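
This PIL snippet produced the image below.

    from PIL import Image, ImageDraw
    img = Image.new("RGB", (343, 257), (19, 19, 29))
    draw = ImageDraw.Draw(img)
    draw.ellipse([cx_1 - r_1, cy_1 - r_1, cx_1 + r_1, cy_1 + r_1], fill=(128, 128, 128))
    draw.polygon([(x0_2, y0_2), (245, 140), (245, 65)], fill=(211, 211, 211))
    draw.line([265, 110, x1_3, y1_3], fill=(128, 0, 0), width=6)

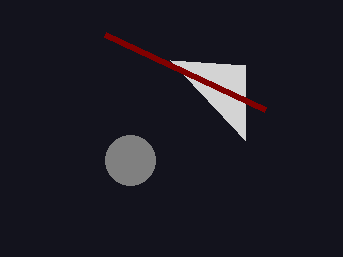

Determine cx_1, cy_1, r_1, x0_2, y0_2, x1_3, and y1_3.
cx_1 = 130; cy_1 = 160; r_1 = 25; x0_2 = 170; y0_2 = 60; x1_3 = 105; y1_3 = 35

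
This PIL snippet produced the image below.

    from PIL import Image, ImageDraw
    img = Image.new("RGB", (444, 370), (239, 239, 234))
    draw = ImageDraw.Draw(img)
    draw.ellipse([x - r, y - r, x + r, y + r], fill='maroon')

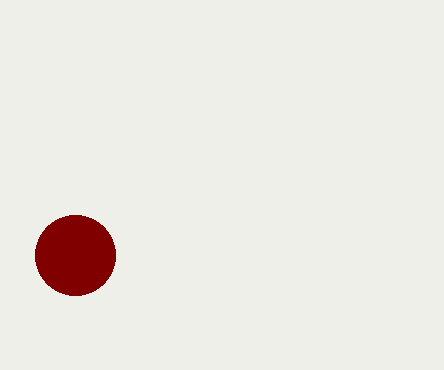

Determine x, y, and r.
x = 75; y = 255; r = 40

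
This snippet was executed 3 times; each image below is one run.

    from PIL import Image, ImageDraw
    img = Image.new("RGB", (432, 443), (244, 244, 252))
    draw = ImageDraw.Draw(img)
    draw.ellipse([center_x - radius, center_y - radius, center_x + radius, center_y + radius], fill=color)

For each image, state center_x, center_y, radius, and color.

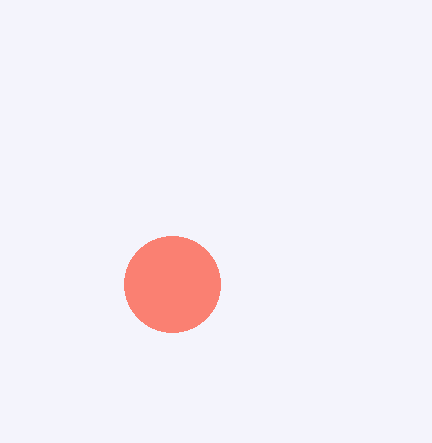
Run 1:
center_x = 172
center_y = 284
radius = 48
color = 'salmon'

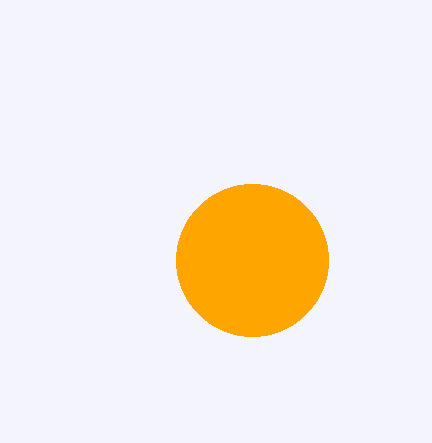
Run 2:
center_x = 252; center_y = 260; radius = 76; color = 'orange'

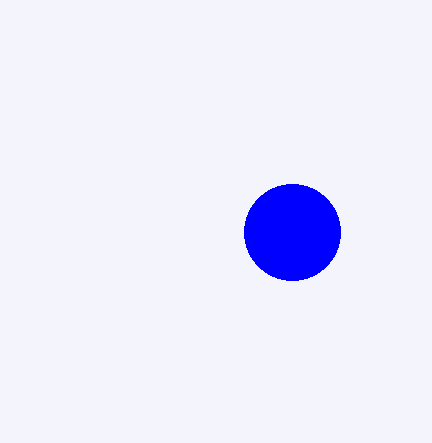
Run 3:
center_x = 292, center_y = 232, radius = 48, color = 'blue'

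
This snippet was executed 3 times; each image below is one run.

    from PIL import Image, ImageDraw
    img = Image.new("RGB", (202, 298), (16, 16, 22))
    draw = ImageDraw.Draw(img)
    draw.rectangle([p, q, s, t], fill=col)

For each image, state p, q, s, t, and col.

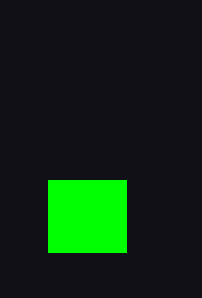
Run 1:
p = 48; q = 180; s = 126; t = 252; col = 'lime'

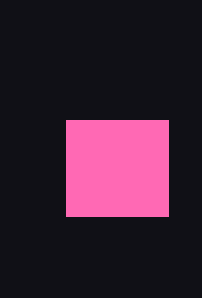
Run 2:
p = 66
q = 120
s = 168
t = 216
col = 'hotpink'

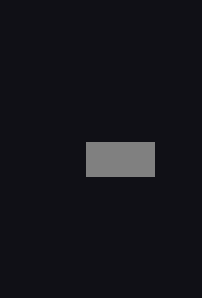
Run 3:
p = 86; q = 142; s = 154; t = 176; col = 'gray'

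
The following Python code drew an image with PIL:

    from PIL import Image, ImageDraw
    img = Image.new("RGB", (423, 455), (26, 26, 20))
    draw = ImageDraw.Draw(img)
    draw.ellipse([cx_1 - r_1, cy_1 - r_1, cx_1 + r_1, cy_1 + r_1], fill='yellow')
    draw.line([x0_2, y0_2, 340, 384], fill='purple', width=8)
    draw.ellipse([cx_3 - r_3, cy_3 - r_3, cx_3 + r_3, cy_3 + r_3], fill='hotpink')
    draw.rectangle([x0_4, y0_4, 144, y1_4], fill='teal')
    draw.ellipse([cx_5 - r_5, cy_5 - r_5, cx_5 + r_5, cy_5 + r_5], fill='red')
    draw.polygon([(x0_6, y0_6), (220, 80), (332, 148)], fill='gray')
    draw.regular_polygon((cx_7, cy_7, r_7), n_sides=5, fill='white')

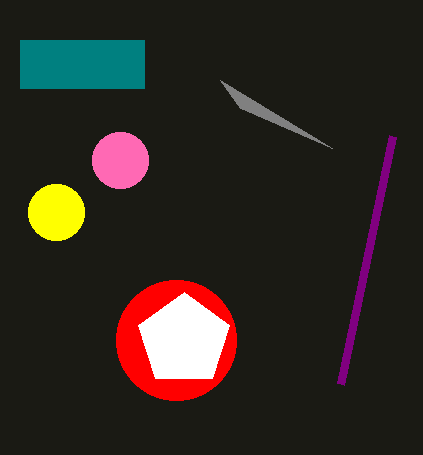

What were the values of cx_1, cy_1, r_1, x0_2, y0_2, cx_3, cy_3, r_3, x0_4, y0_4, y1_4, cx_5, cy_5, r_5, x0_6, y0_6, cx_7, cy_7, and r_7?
cx_1 = 56, cy_1 = 212, r_1 = 28, x0_2 = 392, y0_2 = 136, cx_3 = 120, cy_3 = 160, r_3 = 28, x0_4 = 20, y0_4 = 40, y1_4 = 88, cx_5 = 176, cy_5 = 340, r_5 = 60, x0_6 = 240, y0_6 = 108, cx_7 = 184, cy_7 = 340, r_7 = 48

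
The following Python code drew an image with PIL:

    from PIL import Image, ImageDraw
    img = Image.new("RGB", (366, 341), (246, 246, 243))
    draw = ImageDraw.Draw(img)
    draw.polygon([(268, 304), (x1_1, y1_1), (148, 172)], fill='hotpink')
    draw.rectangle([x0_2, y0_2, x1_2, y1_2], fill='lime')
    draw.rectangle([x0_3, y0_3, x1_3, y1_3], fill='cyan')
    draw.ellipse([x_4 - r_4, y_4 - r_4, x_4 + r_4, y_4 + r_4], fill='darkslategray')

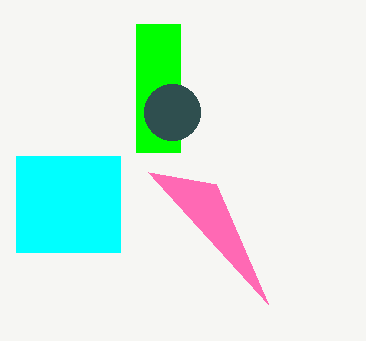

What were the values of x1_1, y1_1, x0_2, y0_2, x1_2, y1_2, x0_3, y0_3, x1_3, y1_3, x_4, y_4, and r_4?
x1_1 = 216; y1_1 = 184; x0_2 = 136; y0_2 = 24; x1_2 = 180; y1_2 = 152; x0_3 = 16; y0_3 = 156; x1_3 = 120; y1_3 = 252; x_4 = 172; y_4 = 112; r_4 = 28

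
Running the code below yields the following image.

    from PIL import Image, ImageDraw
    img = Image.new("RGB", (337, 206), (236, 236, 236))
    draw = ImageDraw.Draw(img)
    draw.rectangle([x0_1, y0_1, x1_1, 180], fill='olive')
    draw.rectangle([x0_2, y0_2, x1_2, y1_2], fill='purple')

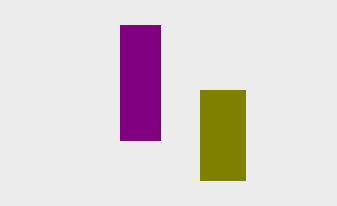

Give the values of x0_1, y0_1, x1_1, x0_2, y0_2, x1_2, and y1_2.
x0_1 = 200
y0_1 = 90
x1_1 = 245
x0_2 = 120
y0_2 = 25
x1_2 = 160
y1_2 = 140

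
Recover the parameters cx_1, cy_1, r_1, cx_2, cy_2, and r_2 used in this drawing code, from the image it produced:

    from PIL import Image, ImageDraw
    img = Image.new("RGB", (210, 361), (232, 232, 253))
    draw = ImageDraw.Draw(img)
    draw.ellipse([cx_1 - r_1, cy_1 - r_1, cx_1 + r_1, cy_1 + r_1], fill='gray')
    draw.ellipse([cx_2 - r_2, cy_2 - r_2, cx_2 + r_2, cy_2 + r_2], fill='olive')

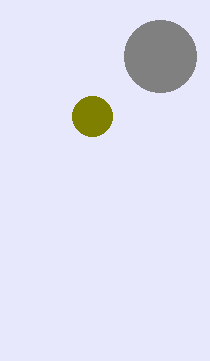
cx_1 = 160
cy_1 = 56
r_1 = 36
cx_2 = 92
cy_2 = 116
r_2 = 20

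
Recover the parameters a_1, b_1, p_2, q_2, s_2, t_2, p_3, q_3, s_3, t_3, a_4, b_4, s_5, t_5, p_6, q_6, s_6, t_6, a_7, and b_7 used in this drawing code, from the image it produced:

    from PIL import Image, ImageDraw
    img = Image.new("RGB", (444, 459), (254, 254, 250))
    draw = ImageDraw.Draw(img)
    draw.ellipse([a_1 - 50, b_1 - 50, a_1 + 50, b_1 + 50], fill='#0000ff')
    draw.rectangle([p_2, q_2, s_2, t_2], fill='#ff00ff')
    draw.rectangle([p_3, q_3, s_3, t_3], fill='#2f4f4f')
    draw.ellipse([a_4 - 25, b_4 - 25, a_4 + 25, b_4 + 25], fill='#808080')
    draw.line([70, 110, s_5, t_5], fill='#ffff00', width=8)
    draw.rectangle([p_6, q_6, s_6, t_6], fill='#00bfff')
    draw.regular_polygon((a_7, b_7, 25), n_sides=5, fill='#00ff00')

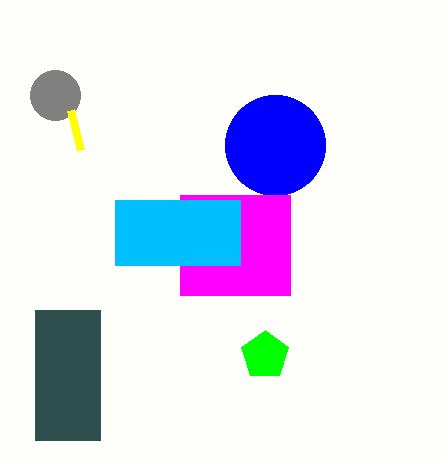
a_1 = 275
b_1 = 145
p_2 = 180
q_2 = 195
s_2 = 290
t_2 = 295
p_3 = 35
q_3 = 310
s_3 = 100
t_3 = 440
a_4 = 55
b_4 = 95
s_5 = 80
t_5 = 150
p_6 = 115
q_6 = 200
s_6 = 240
t_6 = 265
a_7 = 265
b_7 = 355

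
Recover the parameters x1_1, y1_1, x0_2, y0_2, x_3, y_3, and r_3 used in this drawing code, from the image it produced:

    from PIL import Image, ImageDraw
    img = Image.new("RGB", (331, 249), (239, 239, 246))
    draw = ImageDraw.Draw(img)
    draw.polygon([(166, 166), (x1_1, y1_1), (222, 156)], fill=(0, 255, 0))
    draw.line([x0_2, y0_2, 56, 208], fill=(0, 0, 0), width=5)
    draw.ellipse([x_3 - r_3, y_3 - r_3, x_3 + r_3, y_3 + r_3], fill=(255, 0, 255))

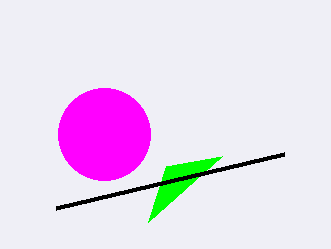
x1_1 = 148, y1_1 = 222, x0_2 = 284, y0_2 = 154, x_3 = 104, y_3 = 134, r_3 = 46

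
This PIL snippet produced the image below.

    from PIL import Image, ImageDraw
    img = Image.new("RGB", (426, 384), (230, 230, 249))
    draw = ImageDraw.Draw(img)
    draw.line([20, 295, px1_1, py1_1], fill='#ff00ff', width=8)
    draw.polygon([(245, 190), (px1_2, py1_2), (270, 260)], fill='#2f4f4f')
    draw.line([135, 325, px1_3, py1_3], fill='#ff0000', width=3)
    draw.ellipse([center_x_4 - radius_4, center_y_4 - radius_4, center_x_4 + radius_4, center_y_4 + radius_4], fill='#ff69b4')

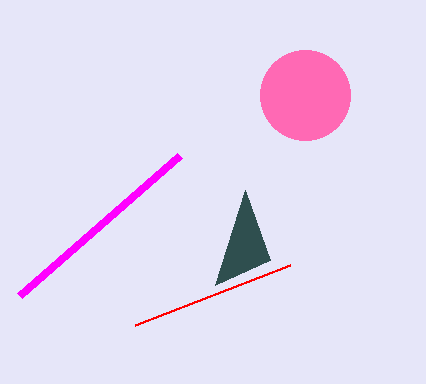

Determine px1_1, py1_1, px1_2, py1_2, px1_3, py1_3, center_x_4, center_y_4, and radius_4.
px1_1 = 180; py1_1 = 155; px1_2 = 215; py1_2 = 285; px1_3 = 290; py1_3 = 265; center_x_4 = 305; center_y_4 = 95; radius_4 = 45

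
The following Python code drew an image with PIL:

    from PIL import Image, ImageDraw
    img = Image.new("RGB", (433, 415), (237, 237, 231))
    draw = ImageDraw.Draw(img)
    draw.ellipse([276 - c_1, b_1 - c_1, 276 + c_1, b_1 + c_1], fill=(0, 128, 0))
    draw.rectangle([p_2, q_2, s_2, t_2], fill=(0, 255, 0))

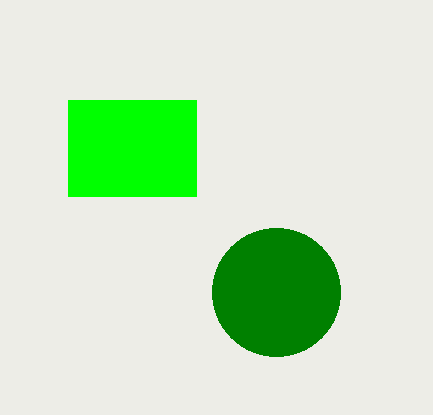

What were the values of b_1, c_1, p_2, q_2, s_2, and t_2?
b_1 = 292
c_1 = 64
p_2 = 68
q_2 = 100
s_2 = 196
t_2 = 196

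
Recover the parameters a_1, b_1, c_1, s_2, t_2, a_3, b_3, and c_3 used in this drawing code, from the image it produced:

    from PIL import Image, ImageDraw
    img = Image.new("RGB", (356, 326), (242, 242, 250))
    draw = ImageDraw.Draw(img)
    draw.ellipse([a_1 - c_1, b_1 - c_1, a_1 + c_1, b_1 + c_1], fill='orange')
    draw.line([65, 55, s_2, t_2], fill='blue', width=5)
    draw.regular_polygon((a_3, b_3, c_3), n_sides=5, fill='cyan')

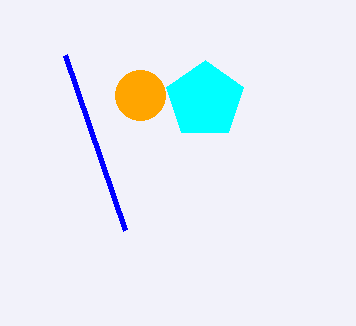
a_1 = 140; b_1 = 95; c_1 = 25; s_2 = 125; t_2 = 230; a_3 = 205; b_3 = 100; c_3 = 40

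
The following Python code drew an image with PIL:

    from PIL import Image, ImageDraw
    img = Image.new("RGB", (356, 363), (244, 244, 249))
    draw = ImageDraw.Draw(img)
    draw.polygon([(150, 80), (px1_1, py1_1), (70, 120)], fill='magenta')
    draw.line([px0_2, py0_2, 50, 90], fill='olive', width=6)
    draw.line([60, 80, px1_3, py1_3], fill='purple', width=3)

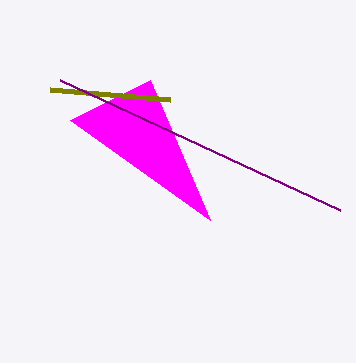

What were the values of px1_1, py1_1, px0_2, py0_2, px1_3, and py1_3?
px1_1 = 210, py1_1 = 220, px0_2 = 170, py0_2 = 100, px1_3 = 340, py1_3 = 210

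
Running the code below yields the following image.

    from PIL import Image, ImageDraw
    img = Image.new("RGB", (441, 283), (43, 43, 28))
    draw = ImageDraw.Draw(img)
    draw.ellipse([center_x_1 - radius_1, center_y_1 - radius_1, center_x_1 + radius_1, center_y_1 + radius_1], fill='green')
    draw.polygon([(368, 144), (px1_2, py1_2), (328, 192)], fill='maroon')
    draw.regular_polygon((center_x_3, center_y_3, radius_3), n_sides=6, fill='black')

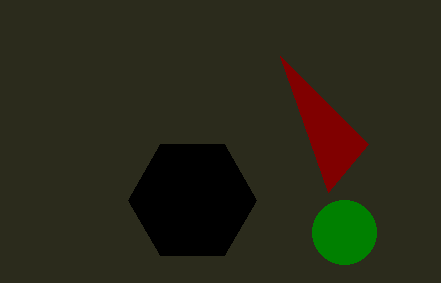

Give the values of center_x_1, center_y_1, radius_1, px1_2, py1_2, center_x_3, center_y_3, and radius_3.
center_x_1 = 344, center_y_1 = 232, radius_1 = 32, px1_2 = 280, py1_2 = 56, center_x_3 = 192, center_y_3 = 200, radius_3 = 64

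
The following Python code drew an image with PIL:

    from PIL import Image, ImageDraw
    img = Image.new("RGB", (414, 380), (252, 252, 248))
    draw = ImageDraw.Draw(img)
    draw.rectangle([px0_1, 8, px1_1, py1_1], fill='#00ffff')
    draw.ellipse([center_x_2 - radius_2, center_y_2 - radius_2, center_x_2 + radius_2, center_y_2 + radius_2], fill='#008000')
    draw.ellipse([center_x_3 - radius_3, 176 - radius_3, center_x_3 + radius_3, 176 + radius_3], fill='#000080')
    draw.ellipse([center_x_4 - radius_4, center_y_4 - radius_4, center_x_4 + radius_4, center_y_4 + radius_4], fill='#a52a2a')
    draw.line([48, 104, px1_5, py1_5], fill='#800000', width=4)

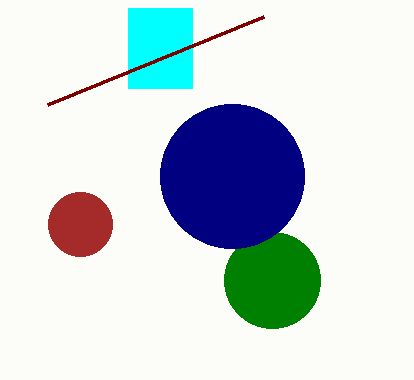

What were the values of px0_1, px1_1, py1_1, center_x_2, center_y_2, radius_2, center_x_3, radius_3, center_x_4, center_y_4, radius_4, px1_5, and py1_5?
px0_1 = 128
px1_1 = 192
py1_1 = 88
center_x_2 = 272
center_y_2 = 280
radius_2 = 48
center_x_3 = 232
radius_3 = 72
center_x_4 = 80
center_y_4 = 224
radius_4 = 32
px1_5 = 264
py1_5 = 16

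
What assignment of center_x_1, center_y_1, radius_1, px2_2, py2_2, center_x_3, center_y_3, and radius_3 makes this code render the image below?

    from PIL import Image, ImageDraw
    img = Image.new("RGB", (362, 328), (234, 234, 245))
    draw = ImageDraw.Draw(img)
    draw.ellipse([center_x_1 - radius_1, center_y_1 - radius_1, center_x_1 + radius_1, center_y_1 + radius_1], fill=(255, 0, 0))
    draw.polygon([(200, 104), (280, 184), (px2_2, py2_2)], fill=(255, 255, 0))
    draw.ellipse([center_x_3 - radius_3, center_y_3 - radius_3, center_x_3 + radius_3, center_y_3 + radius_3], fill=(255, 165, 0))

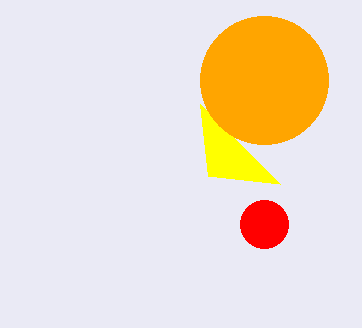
center_x_1 = 264; center_y_1 = 224; radius_1 = 24; px2_2 = 208; py2_2 = 176; center_x_3 = 264; center_y_3 = 80; radius_3 = 64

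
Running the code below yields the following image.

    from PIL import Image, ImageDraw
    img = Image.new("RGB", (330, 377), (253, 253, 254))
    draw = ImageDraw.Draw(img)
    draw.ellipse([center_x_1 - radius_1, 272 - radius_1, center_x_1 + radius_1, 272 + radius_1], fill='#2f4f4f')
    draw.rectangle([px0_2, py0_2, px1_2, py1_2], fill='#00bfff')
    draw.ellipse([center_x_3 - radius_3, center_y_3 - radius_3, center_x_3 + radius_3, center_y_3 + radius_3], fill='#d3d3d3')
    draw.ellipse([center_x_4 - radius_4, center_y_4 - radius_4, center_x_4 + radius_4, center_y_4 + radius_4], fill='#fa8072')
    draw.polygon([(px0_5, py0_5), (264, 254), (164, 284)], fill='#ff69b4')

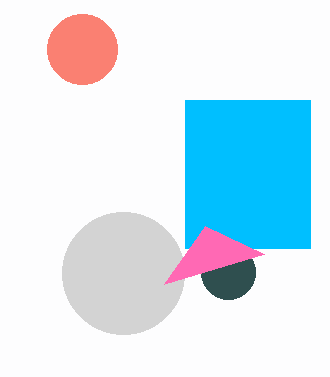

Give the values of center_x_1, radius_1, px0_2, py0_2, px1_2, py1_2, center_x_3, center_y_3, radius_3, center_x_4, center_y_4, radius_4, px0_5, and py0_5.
center_x_1 = 228; radius_1 = 27; px0_2 = 185; py0_2 = 100; px1_2 = 310; py1_2 = 248; center_x_3 = 123; center_y_3 = 273; radius_3 = 61; center_x_4 = 82; center_y_4 = 49; radius_4 = 35; px0_5 = 205; py0_5 = 226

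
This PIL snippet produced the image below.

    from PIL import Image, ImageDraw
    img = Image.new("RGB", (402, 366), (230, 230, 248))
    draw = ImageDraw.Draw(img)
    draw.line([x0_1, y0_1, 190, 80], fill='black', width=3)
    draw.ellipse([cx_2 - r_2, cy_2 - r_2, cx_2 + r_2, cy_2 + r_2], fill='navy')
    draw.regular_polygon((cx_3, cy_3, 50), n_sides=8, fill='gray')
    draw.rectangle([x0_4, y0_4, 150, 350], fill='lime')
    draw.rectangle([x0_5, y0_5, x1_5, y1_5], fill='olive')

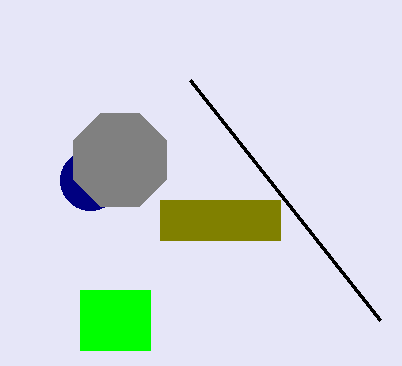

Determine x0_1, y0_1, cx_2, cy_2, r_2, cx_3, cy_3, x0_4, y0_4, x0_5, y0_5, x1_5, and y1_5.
x0_1 = 380, y0_1 = 320, cx_2 = 90, cy_2 = 180, r_2 = 30, cx_3 = 120, cy_3 = 160, x0_4 = 80, y0_4 = 290, x0_5 = 160, y0_5 = 200, x1_5 = 280, y1_5 = 240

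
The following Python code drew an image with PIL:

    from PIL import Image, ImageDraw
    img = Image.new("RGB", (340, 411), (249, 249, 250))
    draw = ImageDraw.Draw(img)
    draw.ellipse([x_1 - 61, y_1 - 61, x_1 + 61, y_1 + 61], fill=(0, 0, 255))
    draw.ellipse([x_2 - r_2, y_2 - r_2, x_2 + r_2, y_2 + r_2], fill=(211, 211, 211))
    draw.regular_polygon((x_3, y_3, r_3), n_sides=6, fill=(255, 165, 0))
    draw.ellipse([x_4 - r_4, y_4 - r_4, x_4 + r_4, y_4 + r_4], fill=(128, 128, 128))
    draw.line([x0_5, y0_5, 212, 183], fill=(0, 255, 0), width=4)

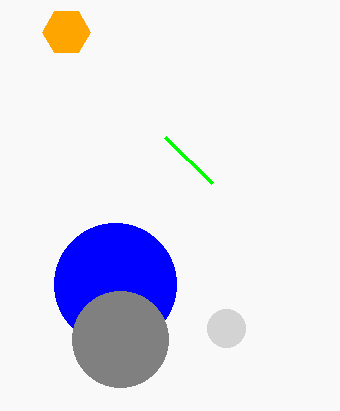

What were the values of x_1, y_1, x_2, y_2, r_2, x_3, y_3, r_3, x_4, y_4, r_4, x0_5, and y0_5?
x_1 = 115, y_1 = 284, x_2 = 226, y_2 = 328, r_2 = 19, x_3 = 66, y_3 = 32, r_3 = 24, x_4 = 120, y_4 = 339, r_4 = 48, x0_5 = 165, y0_5 = 137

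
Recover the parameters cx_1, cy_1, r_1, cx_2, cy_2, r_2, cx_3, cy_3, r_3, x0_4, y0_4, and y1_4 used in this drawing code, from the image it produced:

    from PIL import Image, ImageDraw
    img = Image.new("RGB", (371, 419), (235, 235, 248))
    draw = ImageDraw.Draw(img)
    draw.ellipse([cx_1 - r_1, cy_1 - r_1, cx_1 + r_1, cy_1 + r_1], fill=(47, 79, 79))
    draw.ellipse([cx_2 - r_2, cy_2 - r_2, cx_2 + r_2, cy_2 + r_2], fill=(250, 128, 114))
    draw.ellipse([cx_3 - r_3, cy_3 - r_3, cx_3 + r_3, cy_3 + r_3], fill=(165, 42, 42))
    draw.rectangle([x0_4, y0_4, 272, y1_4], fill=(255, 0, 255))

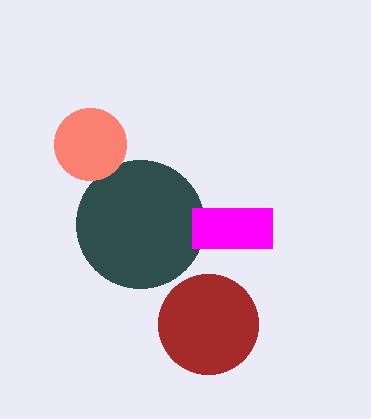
cx_1 = 140; cy_1 = 224; r_1 = 64; cx_2 = 90; cy_2 = 144; r_2 = 36; cx_3 = 208; cy_3 = 324; r_3 = 50; x0_4 = 192; y0_4 = 208; y1_4 = 248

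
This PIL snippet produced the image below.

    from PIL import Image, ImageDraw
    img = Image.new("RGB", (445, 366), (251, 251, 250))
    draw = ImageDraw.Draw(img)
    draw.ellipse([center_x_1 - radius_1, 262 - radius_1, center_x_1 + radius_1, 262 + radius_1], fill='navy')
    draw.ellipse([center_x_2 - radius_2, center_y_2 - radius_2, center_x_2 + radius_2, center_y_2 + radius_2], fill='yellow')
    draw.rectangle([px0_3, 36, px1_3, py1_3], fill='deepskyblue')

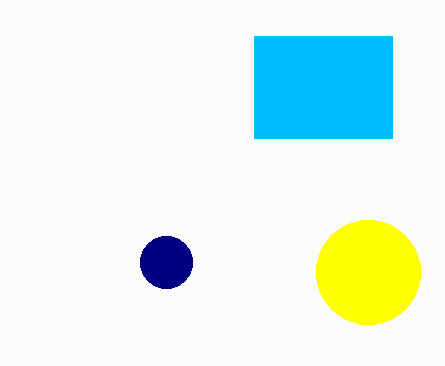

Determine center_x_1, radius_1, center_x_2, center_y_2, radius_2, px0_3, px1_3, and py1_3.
center_x_1 = 166, radius_1 = 26, center_x_2 = 368, center_y_2 = 272, radius_2 = 52, px0_3 = 254, px1_3 = 392, py1_3 = 138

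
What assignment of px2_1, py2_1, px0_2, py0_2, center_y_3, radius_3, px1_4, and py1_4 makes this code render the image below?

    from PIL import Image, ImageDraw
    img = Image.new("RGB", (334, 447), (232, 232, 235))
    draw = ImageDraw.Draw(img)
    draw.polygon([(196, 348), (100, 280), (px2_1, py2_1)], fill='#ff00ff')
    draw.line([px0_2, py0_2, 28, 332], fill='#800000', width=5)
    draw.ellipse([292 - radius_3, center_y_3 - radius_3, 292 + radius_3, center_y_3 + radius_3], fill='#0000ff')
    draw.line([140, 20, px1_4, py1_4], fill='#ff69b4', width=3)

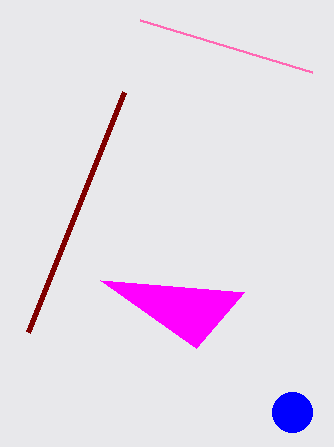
px2_1 = 244
py2_1 = 292
px0_2 = 124
py0_2 = 92
center_y_3 = 412
radius_3 = 20
px1_4 = 312
py1_4 = 72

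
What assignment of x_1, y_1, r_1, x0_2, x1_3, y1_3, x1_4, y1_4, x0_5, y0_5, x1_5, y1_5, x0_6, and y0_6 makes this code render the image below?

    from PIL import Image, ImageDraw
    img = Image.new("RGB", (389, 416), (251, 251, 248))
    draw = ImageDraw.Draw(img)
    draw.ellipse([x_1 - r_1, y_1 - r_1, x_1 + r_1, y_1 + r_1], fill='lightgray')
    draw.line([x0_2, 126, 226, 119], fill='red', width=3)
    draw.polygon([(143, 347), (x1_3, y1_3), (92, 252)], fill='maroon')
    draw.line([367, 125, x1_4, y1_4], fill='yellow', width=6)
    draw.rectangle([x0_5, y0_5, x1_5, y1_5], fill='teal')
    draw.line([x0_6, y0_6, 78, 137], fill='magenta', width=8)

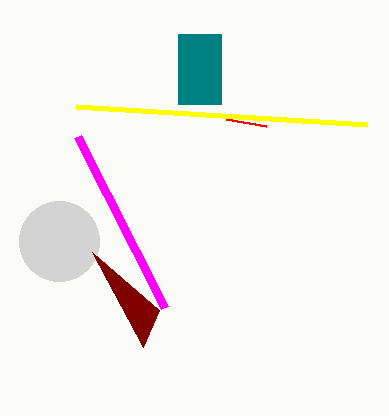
x_1 = 59
y_1 = 241
r_1 = 40
x0_2 = 266
x1_3 = 159
y1_3 = 310
x1_4 = 76
y1_4 = 107
x0_5 = 178
y0_5 = 34
x1_5 = 221
y1_5 = 104
x0_6 = 165
y0_6 = 308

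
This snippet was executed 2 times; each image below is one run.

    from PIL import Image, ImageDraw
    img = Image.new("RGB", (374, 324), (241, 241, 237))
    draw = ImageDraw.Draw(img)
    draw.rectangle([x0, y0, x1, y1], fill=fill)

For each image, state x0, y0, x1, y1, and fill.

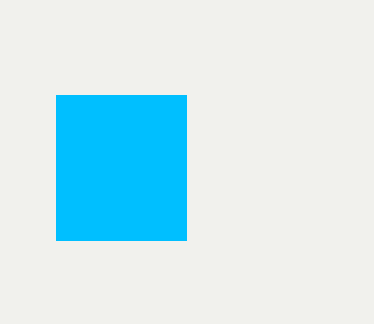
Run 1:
x0 = 56
y0 = 95
x1 = 186
y1 = 240
fill = 'deepskyblue'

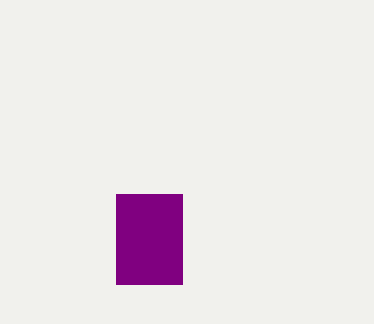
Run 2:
x0 = 116, y0 = 194, x1 = 182, y1 = 284, fill = 'purple'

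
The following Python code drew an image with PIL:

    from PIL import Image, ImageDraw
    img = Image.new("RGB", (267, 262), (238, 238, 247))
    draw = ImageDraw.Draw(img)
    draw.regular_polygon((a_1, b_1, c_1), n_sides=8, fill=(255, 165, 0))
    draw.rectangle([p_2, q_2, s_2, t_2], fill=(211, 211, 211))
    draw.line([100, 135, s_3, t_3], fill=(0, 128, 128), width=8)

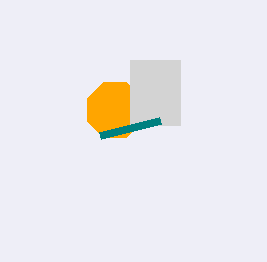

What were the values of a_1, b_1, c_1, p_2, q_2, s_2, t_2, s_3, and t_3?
a_1 = 115, b_1 = 110, c_1 = 30, p_2 = 130, q_2 = 60, s_2 = 180, t_2 = 125, s_3 = 160, t_3 = 120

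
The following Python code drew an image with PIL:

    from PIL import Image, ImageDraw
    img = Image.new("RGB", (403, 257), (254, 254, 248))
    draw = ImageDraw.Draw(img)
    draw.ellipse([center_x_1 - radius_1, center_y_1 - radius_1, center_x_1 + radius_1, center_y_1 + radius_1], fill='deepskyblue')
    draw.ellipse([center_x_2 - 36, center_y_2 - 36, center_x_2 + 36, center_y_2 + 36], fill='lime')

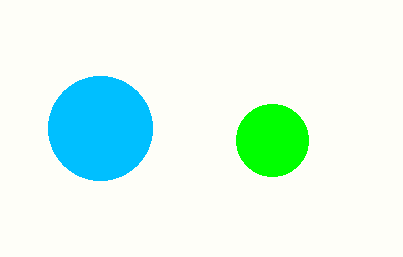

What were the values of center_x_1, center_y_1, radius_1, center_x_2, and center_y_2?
center_x_1 = 100, center_y_1 = 128, radius_1 = 52, center_x_2 = 272, center_y_2 = 140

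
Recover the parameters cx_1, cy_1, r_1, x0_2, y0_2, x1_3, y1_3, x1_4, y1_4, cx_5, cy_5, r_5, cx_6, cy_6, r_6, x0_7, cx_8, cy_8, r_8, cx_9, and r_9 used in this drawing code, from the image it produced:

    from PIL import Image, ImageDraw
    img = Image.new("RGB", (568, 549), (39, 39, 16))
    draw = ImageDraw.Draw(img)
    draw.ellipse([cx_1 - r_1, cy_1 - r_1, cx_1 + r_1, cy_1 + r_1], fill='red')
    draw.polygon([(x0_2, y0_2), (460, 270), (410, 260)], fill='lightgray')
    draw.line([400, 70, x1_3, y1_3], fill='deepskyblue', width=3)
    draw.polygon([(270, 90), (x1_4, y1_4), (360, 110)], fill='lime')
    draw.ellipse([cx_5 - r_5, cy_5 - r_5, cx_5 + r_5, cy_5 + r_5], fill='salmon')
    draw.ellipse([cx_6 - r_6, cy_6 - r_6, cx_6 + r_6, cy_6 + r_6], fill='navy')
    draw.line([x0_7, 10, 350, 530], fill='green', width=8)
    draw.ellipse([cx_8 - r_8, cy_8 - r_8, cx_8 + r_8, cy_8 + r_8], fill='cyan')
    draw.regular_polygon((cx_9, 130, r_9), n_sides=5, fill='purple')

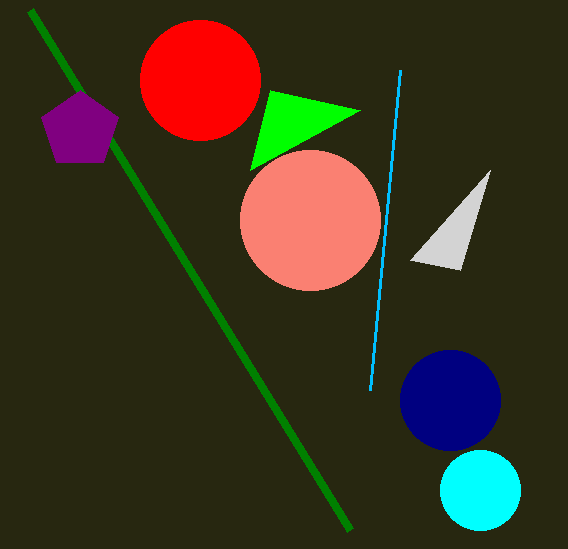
cx_1 = 200, cy_1 = 80, r_1 = 60, x0_2 = 490, y0_2 = 170, x1_3 = 370, y1_3 = 390, x1_4 = 250, y1_4 = 170, cx_5 = 310, cy_5 = 220, r_5 = 70, cx_6 = 450, cy_6 = 400, r_6 = 50, x0_7 = 30, cx_8 = 480, cy_8 = 490, r_8 = 40, cx_9 = 80, r_9 = 40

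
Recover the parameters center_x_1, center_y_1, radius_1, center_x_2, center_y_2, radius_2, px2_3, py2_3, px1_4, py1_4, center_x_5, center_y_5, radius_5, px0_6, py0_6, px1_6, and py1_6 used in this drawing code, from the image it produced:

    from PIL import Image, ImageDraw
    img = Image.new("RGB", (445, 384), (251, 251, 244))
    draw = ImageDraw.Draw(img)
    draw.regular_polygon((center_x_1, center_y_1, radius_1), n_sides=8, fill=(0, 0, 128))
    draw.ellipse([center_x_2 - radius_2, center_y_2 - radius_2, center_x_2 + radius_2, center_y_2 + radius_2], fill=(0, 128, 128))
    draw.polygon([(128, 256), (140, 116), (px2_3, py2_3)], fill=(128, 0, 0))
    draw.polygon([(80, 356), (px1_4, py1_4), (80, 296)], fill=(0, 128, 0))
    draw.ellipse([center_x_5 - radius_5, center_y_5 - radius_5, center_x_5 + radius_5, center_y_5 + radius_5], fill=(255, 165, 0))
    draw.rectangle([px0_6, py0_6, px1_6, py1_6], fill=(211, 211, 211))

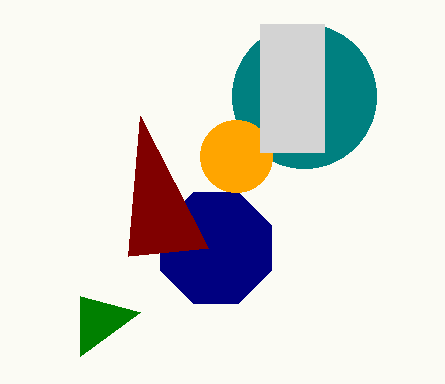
center_x_1 = 216; center_y_1 = 248; radius_1 = 60; center_x_2 = 304; center_y_2 = 96; radius_2 = 72; px2_3 = 208; py2_3 = 248; px1_4 = 140; py1_4 = 312; center_x_5 = 236; center_y_5 = 156; radius_5 = 36; px0_6 = 260; py0_6 = 24; px1_6 = 324; py1_6 = 152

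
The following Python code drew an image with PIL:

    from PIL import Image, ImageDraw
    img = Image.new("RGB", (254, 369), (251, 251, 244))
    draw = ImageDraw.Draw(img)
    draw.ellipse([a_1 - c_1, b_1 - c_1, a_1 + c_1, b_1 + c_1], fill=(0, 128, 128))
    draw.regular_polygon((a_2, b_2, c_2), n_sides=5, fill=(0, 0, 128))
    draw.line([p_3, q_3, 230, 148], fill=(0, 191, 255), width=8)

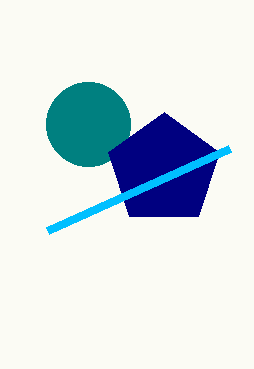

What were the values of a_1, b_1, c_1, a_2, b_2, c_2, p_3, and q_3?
a_1 = 88; b_1 = 124; c_1 = 42; a_2 = 164; b_2 = 170; c_2 = 58; p_3 = 48; q_3 = 230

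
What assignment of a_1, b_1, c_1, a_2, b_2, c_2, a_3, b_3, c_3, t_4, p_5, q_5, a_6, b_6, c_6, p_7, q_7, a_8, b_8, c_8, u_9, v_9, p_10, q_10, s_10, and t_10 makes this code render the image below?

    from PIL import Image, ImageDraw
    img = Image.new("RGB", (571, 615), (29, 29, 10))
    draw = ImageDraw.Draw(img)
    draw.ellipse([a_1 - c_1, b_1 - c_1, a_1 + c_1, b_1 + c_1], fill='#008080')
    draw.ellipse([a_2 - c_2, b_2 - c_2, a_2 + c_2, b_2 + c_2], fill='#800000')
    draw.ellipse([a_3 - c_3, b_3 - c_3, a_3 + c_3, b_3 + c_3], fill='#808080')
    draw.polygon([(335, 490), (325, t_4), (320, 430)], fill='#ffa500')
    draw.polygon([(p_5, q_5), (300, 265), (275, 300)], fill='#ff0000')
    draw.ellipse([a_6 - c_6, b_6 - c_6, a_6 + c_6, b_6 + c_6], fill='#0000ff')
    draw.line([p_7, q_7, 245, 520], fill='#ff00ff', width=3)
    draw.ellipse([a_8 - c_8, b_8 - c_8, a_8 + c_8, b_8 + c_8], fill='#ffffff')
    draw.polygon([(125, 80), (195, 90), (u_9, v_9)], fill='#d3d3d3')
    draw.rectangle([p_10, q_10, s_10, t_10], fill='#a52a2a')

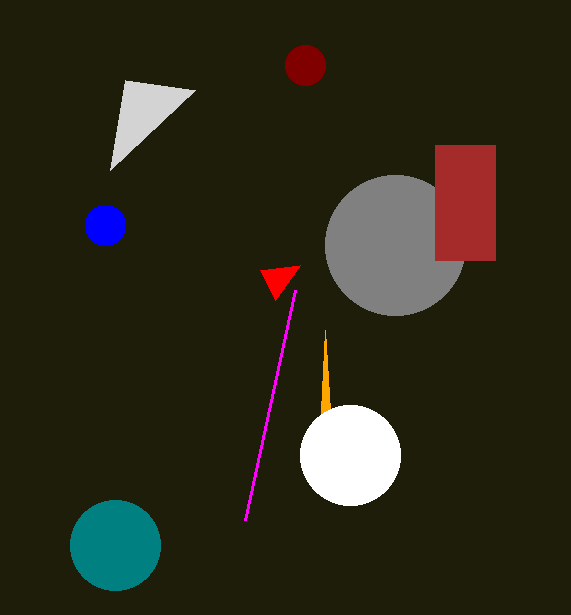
a_1 = 115
b_1 = 545
c_1 = 45
a_2 = 305
b_2 = 65
c_2 = 20
a_3 = 395
b_3 = 245
c_3 = 70
t_4 = 330
p_5 = 260
q_5 = 270
a_6 = 105
b_6 = 225
c_6 = 20
p_7 = 295
q_7 = 290
a_8 = 350
b_8 = 455
c_8 = 50
u_9 = 110
v_9 = 170
p_10 = 435
q_10 = 145
s_10 = 495
t_10 = 260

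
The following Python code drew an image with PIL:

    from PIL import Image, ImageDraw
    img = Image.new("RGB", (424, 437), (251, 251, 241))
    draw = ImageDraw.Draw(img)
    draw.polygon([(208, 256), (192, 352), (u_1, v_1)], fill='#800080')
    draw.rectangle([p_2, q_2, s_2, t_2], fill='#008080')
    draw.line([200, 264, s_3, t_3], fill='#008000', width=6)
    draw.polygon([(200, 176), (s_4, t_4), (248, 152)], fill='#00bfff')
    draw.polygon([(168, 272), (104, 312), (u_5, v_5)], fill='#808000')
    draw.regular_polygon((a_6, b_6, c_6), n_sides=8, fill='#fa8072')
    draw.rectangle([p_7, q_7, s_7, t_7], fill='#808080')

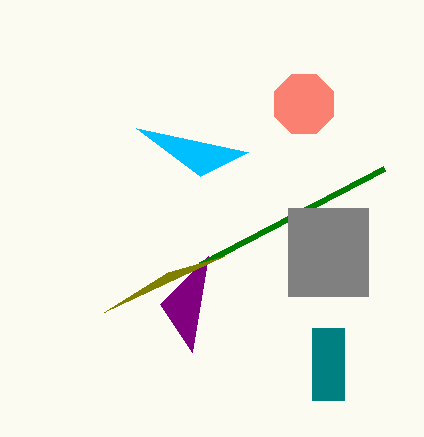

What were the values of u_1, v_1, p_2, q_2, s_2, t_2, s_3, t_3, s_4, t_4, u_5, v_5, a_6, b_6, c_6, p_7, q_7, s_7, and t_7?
u_1 = 160; v_1 = 304; p_2 = 312; q_2 = 328; s_2 = 344; t_2 = 400; s_3 = 384; t_3 = 168; s_4 = 136; t_4 = 128; u_5 = 224; v_5 = 256; a_6 = 304; b_6 = 104; c_6 = 32; p_7 = 288; q_7 = 208; s_7 = 368; t_7 = 296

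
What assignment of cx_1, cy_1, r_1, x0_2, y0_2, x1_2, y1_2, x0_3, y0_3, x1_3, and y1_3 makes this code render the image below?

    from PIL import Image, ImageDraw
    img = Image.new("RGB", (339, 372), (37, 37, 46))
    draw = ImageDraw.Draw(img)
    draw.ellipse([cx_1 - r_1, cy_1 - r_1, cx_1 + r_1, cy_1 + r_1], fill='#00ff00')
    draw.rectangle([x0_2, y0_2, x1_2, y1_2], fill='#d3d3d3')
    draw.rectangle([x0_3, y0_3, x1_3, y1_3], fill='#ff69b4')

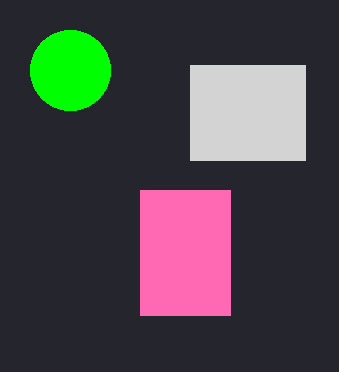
cx_1 = 70
cy_1 = 70
r_1 = 40
x0_2 = 190
y0_2 = 65
x1_2 = 305
y1_2 = 160
x0_3 = 140
y0_3 = 190
x1_3 = 230
y1_3 = 315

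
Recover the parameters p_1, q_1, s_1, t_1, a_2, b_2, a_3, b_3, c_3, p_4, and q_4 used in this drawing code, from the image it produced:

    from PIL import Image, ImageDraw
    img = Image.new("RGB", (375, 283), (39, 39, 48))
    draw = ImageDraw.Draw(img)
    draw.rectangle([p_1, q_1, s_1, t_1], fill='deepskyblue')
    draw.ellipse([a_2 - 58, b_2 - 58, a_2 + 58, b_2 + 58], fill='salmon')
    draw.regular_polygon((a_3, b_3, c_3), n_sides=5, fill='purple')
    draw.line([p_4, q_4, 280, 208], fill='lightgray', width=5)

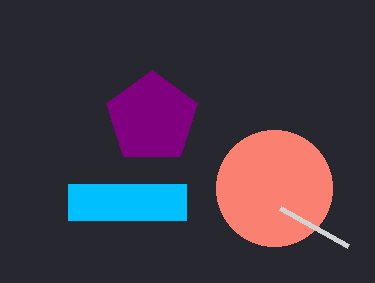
p_1 = 68
q_1 = 184
s_1 = 186
t_1 = 220
a_2 = 274
b_2 = 188
a_3 = 152
b_3 = 118
c_3 = 48
p_4 = 348
q_4 = 246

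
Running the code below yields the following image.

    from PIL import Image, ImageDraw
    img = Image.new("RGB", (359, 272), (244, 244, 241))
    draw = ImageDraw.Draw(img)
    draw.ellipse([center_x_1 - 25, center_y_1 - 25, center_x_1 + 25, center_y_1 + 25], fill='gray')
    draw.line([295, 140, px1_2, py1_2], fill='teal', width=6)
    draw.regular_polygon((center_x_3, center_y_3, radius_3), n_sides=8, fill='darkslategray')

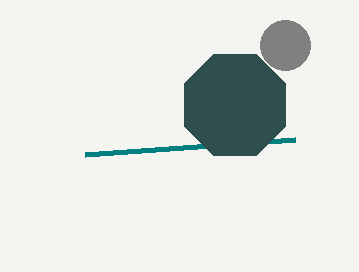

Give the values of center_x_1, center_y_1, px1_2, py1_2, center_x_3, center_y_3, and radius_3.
center_x_1 = 285; center_y_1 = 45; px1_2 = 85; py1_2 = 155; center_x_3 = 235; center_y_3 = 105; radius_3 = 55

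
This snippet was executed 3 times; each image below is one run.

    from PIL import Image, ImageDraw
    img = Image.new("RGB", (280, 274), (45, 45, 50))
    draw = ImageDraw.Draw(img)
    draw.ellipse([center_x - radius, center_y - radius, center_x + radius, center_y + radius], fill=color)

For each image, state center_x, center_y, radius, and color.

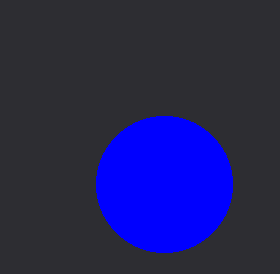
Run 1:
center_x = 164, center_y = 184, radius = 68, color = 'blue'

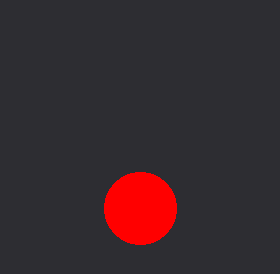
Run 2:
center_x = 140
center_y = 208
radius = 36
color = 'red'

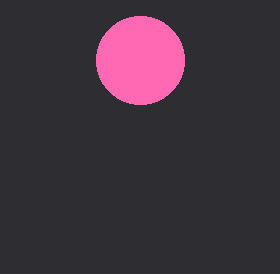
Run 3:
center_x = 140
center_y = 60
radius = 44
color = 'hotpink'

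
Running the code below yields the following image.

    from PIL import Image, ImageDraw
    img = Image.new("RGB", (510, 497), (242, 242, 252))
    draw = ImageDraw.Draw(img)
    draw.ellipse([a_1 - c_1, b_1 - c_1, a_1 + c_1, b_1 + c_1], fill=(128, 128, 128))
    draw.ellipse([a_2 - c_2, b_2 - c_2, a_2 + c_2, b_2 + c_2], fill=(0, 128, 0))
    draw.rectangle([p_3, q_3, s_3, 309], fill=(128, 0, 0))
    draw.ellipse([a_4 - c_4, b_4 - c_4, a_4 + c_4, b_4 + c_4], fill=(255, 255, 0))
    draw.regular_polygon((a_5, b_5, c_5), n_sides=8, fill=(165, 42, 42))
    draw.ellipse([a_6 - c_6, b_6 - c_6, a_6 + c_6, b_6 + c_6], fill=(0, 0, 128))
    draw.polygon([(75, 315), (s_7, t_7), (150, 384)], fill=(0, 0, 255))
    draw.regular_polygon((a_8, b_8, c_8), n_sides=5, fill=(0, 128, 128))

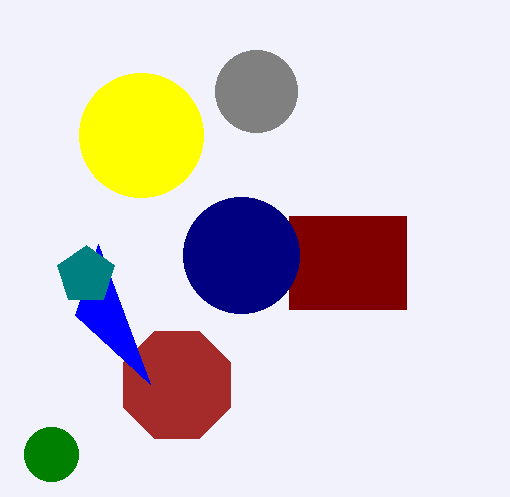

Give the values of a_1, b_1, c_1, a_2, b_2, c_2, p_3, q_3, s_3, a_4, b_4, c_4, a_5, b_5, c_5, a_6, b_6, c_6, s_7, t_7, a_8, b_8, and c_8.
a_1 = 256, b_1 = 91, c_1 = 41, a_2 = 51, b_2 = 454, c_2 = 27, p_3 = 289, q_3 = 216, s_3 = 406, a_4 = 141, b_4 = 135, c_4 = 62, a_5 = 177, b_5 = 385, c_5 = 58, a_6 = 241, b_6 = 255, c_6 = 58, s_7 = 98, t_7 = 244, a_8 = 86, b_8 = 275, c_8 = 30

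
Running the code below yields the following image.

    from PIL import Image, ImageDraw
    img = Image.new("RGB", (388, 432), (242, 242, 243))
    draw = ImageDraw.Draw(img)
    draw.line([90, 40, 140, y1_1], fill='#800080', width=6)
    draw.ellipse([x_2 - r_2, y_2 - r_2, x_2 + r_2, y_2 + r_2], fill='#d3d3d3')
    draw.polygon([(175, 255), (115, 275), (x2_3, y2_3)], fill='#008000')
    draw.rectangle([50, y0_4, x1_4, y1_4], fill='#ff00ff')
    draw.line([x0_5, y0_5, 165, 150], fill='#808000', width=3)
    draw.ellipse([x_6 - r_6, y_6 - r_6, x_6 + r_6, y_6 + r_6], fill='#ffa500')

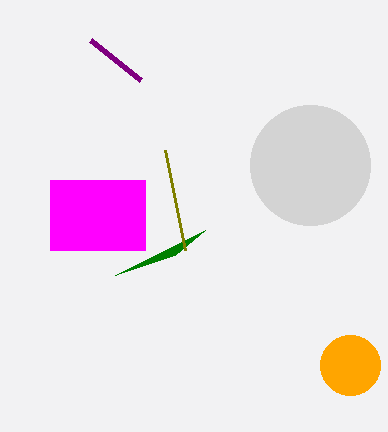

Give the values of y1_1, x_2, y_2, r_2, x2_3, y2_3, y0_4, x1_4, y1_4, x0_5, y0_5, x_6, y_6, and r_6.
y1_1 = 80
x_2 = 310
y_2 = 165
r_2 = 60
x2_3 = 205
y2_3 = 230
y0_4 = 180
x1_4 = 145
y1_4 = 250
x0_5 = 185
y0_5 = 250
x_6 = 350
y_6 = 365
r_6 = 30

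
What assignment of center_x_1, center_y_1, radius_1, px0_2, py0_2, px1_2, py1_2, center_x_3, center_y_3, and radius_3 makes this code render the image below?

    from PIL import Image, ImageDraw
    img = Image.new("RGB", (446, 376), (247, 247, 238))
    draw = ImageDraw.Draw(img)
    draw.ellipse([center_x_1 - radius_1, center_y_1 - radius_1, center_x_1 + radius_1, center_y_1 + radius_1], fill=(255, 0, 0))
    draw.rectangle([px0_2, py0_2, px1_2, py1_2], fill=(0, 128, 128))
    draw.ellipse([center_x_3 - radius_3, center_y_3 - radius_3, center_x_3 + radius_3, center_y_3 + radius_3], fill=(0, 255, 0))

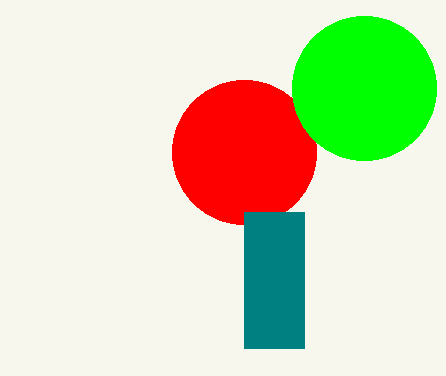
center_x_1 = 244, center_y_1 = 152, radius_1 = 72, px0_2 = 244, py0_2 = 212, px1_2 = 304, py1_2 = 348, center_x_3 = 364, center_y_3 = 88, radius_3 = 72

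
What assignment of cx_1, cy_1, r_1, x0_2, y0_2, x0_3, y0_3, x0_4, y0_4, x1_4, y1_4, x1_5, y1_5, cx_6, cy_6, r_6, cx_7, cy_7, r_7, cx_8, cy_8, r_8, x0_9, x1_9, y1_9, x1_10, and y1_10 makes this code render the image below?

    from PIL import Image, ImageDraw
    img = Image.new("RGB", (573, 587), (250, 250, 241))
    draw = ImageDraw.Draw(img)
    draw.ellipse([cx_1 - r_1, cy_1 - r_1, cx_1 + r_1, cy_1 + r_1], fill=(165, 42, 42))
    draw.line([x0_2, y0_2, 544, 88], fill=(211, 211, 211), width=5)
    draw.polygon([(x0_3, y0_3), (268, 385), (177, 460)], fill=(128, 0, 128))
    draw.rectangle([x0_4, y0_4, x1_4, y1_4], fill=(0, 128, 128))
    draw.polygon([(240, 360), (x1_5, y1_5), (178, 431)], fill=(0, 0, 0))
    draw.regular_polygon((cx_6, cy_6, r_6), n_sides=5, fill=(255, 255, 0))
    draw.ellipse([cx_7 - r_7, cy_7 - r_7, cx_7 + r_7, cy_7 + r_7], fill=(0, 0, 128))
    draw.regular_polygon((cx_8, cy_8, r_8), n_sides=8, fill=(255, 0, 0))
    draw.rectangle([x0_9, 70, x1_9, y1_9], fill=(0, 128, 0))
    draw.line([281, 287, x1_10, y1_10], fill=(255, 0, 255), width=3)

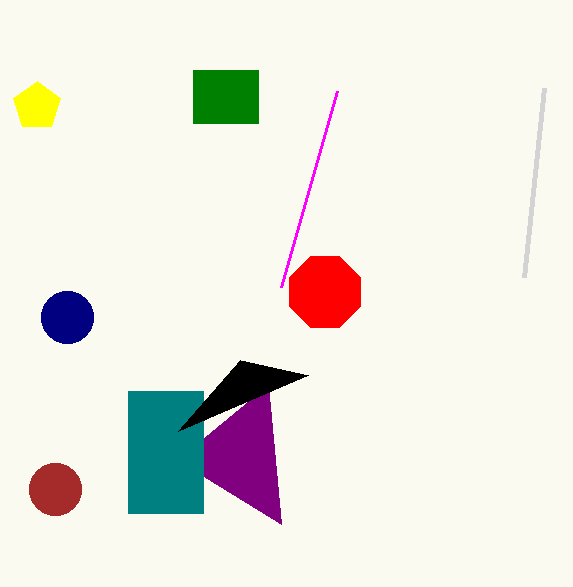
cx_1 = 55; cy_1 = 489; r_1 = 26; x0_2 = 524; y0_2 = 277; x0_3 = 281; y0_3 = 524; x0_4 = 128; y0_4 = 391; x1_4 = 203; y1_4 = 513; x1_5 = 308; y1_5 = 375; cx_6 = 37; cy_6 = 106; r_6 = 25; cx_7 = 67; cy_7 = 317; r_7 = 26; cx_8 = 325; cy_8 = 292; r_8 = 38; x0_9 = 193; x1_9 = 258; y1_9 = 123; x1_10 = 337; y1_10 = 91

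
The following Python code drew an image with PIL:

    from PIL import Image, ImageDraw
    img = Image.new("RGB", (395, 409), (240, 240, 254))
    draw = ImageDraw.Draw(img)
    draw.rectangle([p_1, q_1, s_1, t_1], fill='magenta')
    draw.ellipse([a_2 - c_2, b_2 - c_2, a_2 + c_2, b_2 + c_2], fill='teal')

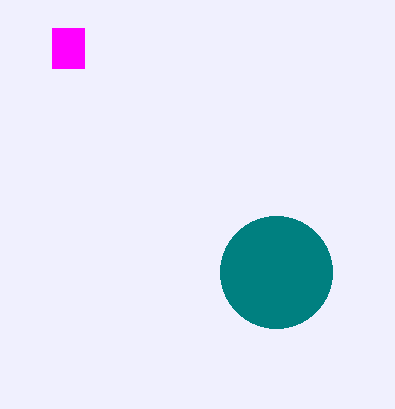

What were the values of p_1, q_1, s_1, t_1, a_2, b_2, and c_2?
p_1 = 52
q_1 = 28
s_1 = 84
t_1 = 68
a_2 = 276
b_2 = 272
c_2 = 56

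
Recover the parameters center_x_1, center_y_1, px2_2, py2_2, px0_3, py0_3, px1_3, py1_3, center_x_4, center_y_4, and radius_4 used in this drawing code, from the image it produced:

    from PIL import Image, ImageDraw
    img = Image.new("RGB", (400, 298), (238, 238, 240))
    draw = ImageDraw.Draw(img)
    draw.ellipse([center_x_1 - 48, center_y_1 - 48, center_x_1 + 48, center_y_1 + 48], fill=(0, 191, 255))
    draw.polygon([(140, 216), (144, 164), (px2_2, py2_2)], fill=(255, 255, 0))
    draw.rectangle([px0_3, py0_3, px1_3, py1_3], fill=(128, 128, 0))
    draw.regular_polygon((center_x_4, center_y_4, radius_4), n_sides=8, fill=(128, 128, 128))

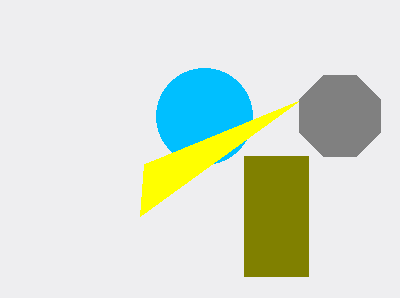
center_x_1 = 204; center_y_1 = 116; px2_2 = 300; py2_2 = 100; px0_3 = 244; py0_3 = 156; px1_3 = 308; py1_3 = 276; center_x_4 = 340; center_y_4 = 116; radius_4 = 44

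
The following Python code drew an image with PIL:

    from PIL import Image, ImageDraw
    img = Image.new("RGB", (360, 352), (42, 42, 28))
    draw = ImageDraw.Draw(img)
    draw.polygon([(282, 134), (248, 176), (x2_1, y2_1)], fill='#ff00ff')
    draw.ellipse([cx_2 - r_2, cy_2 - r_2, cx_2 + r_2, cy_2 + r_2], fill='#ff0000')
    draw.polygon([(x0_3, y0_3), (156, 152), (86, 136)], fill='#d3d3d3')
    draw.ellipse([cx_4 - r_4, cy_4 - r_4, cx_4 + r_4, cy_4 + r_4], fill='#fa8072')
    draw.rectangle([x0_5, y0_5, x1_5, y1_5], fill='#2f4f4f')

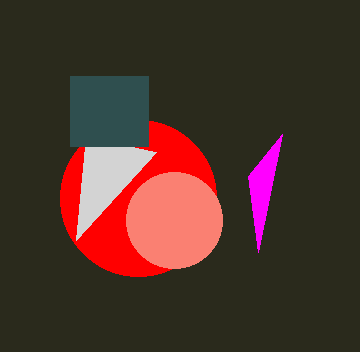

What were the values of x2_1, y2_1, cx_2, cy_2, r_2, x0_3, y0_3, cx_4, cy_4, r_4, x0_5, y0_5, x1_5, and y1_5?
x2_1 = 258; y2_1 = 252; cx_2 = 138; cy_2 = 198; r_2 = 78; x0_3 = 76; y0_3 = 240; cx_4 = 174; cy_4 = 220; r_4 = 48; x0_5 = 70; y0_5 = 76; x1_5 = 148; y1_5 = 146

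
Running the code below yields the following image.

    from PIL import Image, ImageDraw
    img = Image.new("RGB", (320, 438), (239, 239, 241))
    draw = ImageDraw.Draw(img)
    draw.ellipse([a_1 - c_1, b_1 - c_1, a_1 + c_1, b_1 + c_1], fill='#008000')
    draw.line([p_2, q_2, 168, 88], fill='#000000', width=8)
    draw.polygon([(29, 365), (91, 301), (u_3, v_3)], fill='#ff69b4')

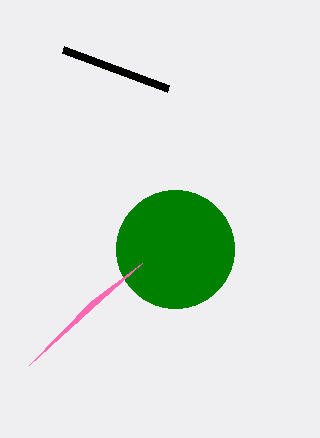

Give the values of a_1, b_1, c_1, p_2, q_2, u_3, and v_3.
a_1 = 175; b_1 = 249; c_1 = 59; p_2 = 63; q_2 = 49; u_3 = 142; v_3 = 263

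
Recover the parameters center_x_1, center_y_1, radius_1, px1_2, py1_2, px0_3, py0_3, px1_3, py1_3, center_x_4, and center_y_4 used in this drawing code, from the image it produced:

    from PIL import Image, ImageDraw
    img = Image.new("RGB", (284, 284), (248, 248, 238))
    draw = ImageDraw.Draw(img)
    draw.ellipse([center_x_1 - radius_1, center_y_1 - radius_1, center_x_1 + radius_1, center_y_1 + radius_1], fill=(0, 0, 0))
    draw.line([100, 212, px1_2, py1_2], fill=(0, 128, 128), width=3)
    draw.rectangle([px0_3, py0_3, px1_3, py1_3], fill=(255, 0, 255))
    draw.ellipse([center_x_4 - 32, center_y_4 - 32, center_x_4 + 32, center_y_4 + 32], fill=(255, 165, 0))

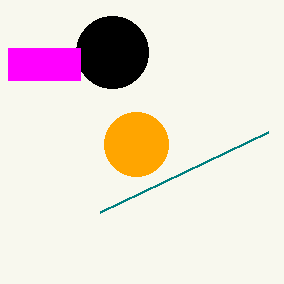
center_x_1 = 112, center_y_1 = 52, radius_1 = 36, px1_2 = 268, py1_2 = 132, px0_3 = 8, py0_3 = 48, px1_3 = 80, py1_3 = 80, center_x_4 = 136, center_y_4 = 144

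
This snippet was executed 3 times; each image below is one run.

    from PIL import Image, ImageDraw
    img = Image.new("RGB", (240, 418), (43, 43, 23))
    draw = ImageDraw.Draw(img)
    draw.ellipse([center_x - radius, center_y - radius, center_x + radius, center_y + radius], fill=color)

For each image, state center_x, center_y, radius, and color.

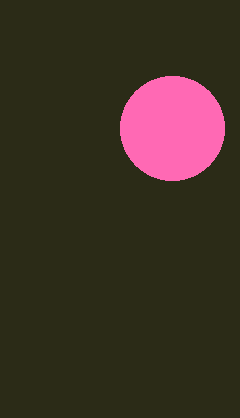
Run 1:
center_x = 172; center_y = 128; radius = 52; color = 'hotpink'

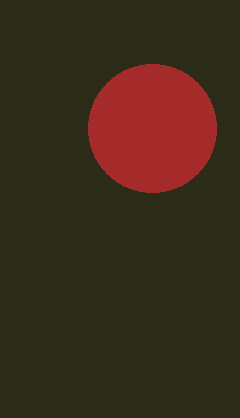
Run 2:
center_x = 152
center_y = 128
radius = 64
color = 'brown'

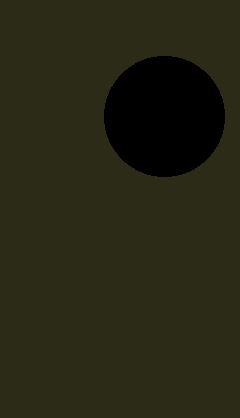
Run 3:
center_x = 164, center_y = 116, radius = 60, color = 'black'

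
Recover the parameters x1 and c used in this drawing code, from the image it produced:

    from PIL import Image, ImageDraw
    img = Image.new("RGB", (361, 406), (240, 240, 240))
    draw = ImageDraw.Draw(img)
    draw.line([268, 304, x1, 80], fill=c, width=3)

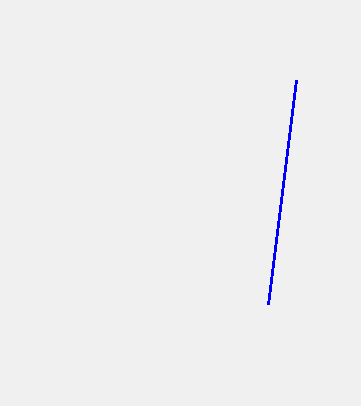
x1 = 296, c = 'blue'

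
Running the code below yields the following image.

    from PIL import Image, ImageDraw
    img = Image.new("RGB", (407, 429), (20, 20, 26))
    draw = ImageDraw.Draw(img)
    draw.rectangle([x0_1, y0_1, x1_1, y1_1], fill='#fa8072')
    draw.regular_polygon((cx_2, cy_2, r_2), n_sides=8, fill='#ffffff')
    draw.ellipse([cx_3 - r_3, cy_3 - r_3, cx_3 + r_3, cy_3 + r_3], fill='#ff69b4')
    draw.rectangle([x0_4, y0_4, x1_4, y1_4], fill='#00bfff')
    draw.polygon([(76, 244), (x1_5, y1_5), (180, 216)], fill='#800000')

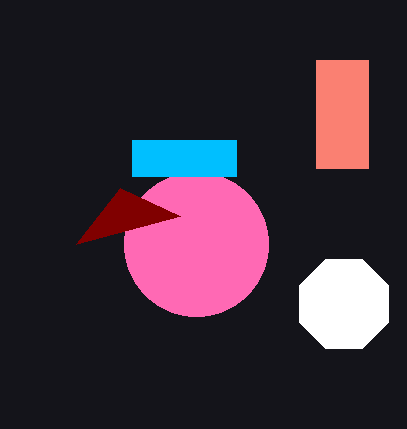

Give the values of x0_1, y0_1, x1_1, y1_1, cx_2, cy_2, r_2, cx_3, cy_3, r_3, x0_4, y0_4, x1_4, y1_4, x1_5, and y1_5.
x0_1 = 316, y0_1 = 60, x1_1 = 368, y1_1 = 168, cx_2 = 344, cy_2 = 304, r_2 = 48, cx_3 = 196, cy_3 = 244, r_3 = 72, x0_4 = 132, y0_4 = 140, x1_4 = 236, y1_4 = 176, x1_5 = 120, y1_5 = 188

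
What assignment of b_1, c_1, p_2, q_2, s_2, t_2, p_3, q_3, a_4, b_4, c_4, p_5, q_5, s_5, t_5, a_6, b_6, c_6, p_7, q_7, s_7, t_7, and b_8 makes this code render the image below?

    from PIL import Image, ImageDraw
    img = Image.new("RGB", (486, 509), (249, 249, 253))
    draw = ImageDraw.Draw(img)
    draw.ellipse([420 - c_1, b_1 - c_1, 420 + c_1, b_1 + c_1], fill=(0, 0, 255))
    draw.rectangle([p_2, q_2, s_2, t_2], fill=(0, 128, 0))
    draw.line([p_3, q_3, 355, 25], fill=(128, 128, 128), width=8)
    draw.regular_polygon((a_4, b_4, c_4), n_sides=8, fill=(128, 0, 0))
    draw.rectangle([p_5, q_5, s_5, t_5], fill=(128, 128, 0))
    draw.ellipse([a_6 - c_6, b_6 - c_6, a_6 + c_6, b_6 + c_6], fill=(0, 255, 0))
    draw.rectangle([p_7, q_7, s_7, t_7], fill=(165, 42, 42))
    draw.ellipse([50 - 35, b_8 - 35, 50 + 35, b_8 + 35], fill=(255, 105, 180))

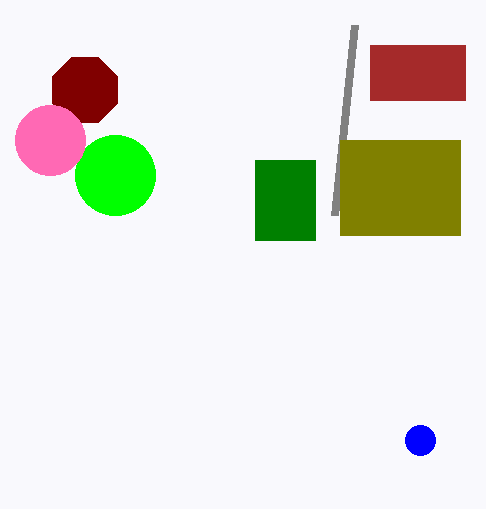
b_1 = 440
c_1 = 15
p_2 = 255
q_2 = 160
s_2 = 315
t_2 = 240
p_3 = 335
q_3 = 215
a_4 = 85
b_4 = 90
c_4 = 35
p_5 = 340
q_5 = 140
s_5 = 460
t_5 = 235
a_6 = 115
b_6 = 175
c_6 = 40
p_7 = 370
q_7 = 45
s_7 = 465
t_7 = 100
b_8 = 140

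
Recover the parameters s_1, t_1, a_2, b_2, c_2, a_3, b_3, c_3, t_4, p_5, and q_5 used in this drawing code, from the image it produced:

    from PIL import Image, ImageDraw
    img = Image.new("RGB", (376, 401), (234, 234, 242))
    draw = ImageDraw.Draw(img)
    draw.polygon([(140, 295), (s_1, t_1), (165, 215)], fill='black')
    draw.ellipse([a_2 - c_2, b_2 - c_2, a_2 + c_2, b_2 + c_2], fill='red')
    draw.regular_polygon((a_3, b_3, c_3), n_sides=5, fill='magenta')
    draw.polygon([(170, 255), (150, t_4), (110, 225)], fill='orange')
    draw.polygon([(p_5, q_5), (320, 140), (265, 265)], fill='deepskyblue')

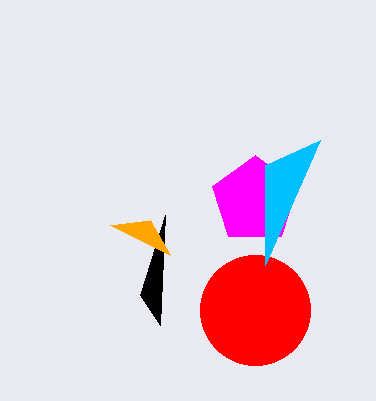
s_1 = 160; t_1 = 325; a_2 = 255; b_2 = 310; c_2 = 55; a_3 = 255; b_3 = 200; c_3 = 45; t_4 = 220; p_5 = 265; q_5 = 165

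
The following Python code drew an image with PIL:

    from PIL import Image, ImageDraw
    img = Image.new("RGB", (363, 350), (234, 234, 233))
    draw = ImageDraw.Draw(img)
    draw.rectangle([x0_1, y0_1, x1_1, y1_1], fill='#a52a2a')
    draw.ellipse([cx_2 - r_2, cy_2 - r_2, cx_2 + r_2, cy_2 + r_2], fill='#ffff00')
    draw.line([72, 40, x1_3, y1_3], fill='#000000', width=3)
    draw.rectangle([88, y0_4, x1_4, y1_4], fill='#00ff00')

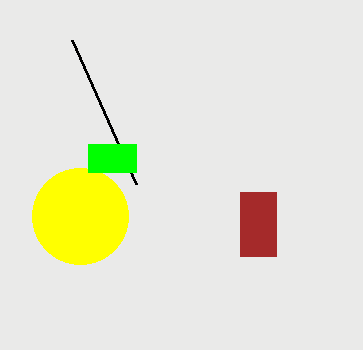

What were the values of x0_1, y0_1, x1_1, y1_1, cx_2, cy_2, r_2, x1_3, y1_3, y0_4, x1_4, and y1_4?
x0_1 = 240; y0_1 = 192; x1_1 = 276; y1_1 = 256; cx_2 = 80; cy_2 = 216; r_2 = 48; x1_3 = 136; y1_3 = 184; y0_4 = 144; x1_4 = 136; y1_4 = 172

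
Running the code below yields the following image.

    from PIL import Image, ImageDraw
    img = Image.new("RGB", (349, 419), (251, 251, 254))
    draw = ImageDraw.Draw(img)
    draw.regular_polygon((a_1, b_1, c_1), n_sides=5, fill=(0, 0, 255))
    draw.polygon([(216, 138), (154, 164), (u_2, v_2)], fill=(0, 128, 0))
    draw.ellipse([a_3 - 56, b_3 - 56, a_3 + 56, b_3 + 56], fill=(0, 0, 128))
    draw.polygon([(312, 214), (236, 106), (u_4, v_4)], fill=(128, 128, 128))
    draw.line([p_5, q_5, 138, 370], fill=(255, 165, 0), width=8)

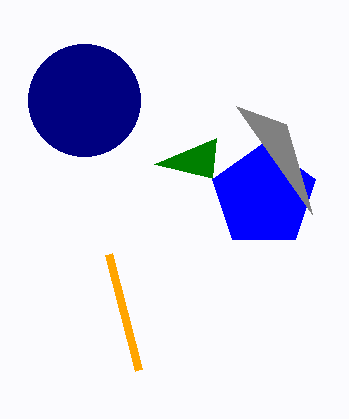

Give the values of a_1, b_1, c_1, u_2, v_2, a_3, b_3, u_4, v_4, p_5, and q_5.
a_1 = 264, b_1 = 196, c_1 = 54, u_2 = 212, v_2 = 178, a_3 = 84, b_3 = 100, u_4 = 286, v_4 = 124, p_5 = 108, q_5 = 254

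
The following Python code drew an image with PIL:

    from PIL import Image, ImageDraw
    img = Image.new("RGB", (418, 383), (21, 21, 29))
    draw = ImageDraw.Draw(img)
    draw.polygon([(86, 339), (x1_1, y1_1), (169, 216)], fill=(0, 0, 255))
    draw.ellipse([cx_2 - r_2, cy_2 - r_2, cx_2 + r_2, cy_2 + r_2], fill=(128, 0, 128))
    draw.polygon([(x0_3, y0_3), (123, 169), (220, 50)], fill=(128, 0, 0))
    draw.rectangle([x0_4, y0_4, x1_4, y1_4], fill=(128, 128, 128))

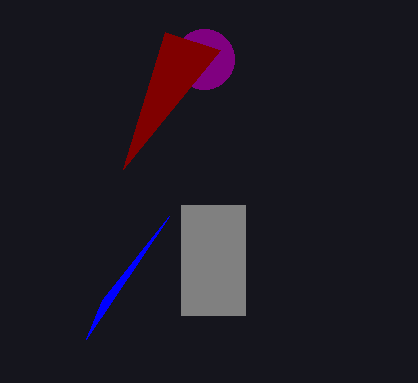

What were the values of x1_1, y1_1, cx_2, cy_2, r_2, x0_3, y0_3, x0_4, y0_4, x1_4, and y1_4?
x1_1 = 102, y1_1 = 300, cx_2 = 204, cy_2 = 59, r_2 = 30, x0_3 = 165, y0_3 = 32, x0_4 = 181, y0_4 = 205, x1_4 = 245, y1_4 = 315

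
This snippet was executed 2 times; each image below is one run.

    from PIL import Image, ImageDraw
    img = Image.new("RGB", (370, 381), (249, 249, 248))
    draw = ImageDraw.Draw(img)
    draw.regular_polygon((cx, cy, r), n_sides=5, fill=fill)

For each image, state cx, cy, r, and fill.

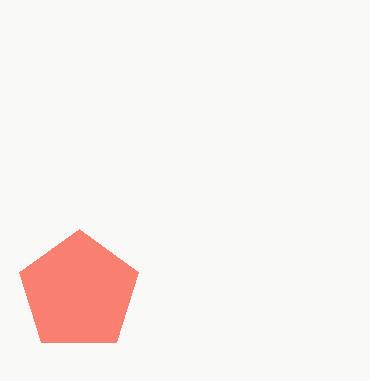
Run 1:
cx = 79, cy = 292, r = 63, fill = 'salmon'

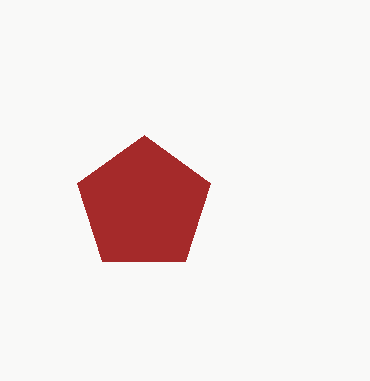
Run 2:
cx = 144; cy = 205; r = 70; fill = 'brown'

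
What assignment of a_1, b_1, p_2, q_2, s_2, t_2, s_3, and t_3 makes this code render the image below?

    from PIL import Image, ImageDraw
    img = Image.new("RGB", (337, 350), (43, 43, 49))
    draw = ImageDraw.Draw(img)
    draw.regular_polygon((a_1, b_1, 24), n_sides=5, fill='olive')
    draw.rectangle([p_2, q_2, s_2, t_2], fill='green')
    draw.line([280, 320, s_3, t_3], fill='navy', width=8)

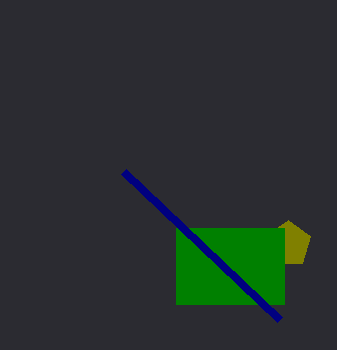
a_1 = 288
b_1 = 244
p_2 = 176
q_2 = 228
s_2 = 284
t_2 = 304
s_3 = 124
t_3 = 172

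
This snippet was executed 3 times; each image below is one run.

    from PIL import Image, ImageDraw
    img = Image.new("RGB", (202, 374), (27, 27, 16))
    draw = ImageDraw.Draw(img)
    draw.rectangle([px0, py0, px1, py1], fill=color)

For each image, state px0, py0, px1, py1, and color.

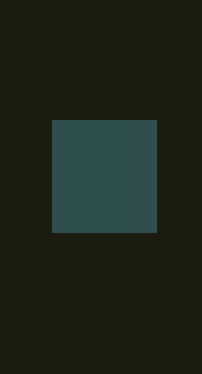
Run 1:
px0 = 52, py0 = 120, px1 = 156, py1 = 232, color = 'darkslategray'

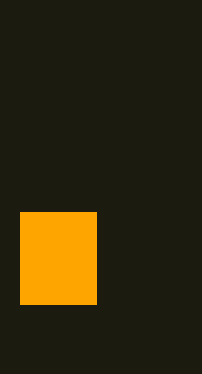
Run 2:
px0 = 20
py0 = 212
px1 = 96
py1 = 304
color = 'orange'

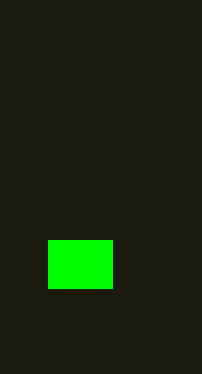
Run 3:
px0 = 48; py0 = 240; px1 = 112; py1 = 288; color = 'lime'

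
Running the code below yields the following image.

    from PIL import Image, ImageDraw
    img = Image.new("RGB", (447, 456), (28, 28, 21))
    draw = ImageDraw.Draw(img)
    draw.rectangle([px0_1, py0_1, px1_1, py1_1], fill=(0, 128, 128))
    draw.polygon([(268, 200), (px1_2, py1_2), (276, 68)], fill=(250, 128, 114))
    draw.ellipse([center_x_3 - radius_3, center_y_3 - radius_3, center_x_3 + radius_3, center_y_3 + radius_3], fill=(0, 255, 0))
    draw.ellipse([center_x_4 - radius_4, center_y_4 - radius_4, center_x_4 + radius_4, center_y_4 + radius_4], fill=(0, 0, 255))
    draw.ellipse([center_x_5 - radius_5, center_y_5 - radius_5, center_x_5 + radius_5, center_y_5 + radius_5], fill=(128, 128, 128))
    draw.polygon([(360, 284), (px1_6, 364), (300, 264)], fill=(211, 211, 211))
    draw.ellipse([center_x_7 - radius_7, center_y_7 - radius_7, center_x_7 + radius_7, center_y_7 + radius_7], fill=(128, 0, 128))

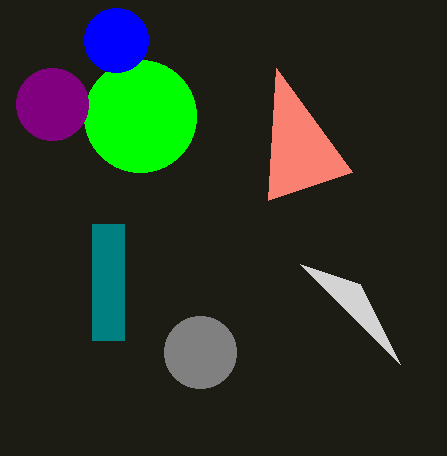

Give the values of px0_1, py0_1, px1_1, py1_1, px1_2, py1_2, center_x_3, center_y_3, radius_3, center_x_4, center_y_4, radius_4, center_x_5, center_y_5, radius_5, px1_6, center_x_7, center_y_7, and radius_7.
px0_1 = 92; py0_1 = 224; px1_1 = 124; py1_1 = 340; px1_2 = 352; py1_2 = 172; center_x_3 = 140; center_y_3 = 116; radius_3 = 56; center_x_4 = 116; center_y_4 = 40; radius_4 = 32; center_x_5 = 200; center_y_5 = 352; radius_5 = 36; px1_6 = 400; center_x_7 = 52; center_y_7 = 104; radius_7 = 36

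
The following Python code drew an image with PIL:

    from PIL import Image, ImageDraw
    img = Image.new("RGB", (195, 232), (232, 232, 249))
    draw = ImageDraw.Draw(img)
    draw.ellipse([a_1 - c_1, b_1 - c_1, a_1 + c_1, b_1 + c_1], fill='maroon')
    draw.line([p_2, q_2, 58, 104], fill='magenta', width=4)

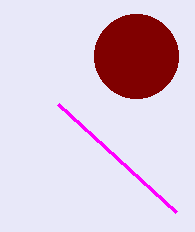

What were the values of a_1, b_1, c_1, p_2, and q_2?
a_1 = 136; b_1 = 56; c_1 = 42; p_2 = 176; q_2 = 212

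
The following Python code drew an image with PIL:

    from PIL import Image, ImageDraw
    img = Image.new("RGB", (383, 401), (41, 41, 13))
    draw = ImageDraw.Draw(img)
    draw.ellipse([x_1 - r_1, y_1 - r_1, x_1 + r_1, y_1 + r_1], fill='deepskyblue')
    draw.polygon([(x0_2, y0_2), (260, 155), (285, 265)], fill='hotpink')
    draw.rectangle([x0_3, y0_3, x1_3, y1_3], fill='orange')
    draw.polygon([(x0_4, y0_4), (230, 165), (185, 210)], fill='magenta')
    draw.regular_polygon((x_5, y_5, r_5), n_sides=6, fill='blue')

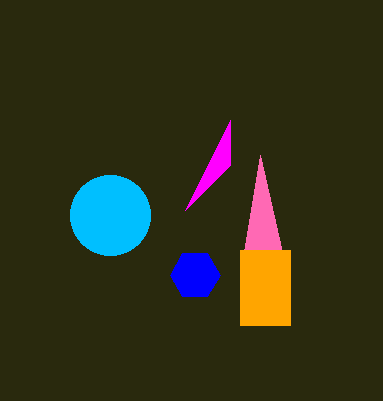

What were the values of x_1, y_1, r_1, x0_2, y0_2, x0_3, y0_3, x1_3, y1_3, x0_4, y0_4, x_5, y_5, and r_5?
x_1 = 110
y_1 = 215
r_1 = 40
x0_2 = 240
y0_2 = 275
x0_3 = 240
y0_3 = 250
x1_3 = 290
y1_3 = 325
x0_4 = 230
y0_4 = 120
x_5 = 195
y_5 = 275
r_5 = 25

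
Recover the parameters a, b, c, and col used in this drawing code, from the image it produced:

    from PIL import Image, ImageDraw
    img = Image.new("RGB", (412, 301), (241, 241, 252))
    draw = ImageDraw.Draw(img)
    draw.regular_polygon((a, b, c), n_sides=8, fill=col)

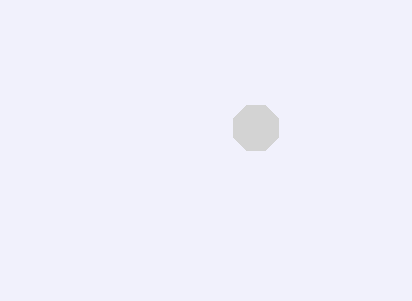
a = 256; b = 128; c = 24; col = 'lightgray'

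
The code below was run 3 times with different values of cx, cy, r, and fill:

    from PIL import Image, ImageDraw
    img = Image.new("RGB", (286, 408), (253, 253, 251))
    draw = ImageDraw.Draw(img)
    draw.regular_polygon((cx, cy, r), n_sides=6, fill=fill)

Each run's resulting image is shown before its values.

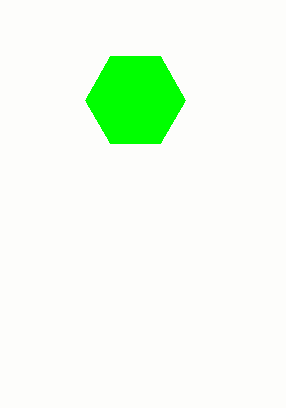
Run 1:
cx = 135
cy = 100
r = 50
fill = 'lime'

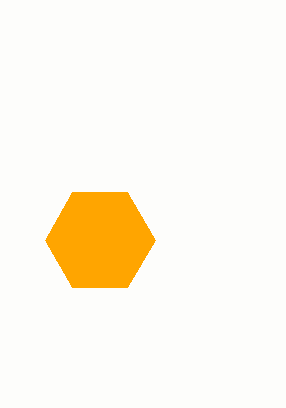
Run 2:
cx = 100; cy = 240; r = 55; fill = 'orange'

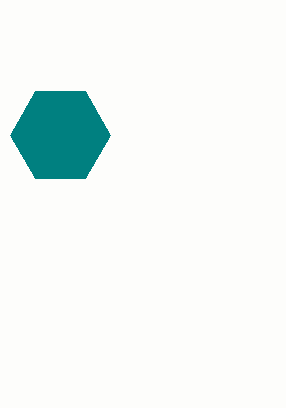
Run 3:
cx = 60; cy = 135; r = 50; fill = 'teal'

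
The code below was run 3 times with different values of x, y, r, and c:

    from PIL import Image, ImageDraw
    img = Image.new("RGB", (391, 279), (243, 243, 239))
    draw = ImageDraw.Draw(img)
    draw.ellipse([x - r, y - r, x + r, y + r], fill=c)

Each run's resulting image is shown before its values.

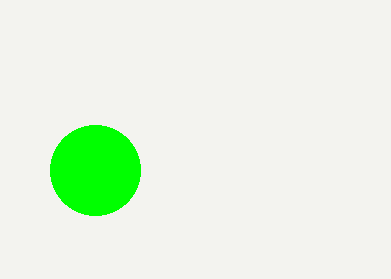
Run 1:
x = 95, y = 170, r = 45, c = 'lime'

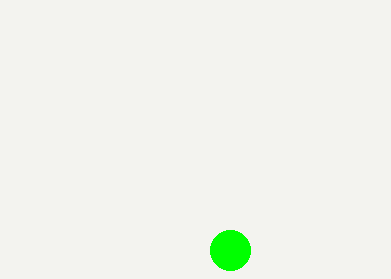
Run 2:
x = 230
y = 250
r = 20
c = 'lime'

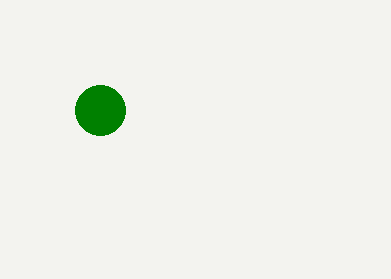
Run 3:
x = 100, y = 110, r = 25, c = 'green'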